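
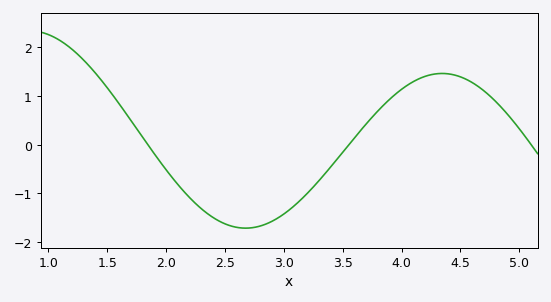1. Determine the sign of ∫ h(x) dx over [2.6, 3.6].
negative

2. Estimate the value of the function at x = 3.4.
-0.5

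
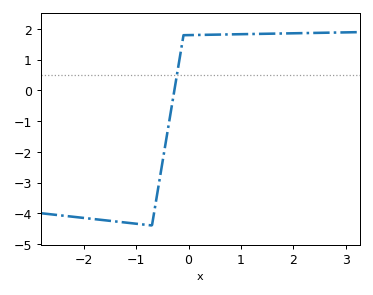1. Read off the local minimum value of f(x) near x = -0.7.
-4.4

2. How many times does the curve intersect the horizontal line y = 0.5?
1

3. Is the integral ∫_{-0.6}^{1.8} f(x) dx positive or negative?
positive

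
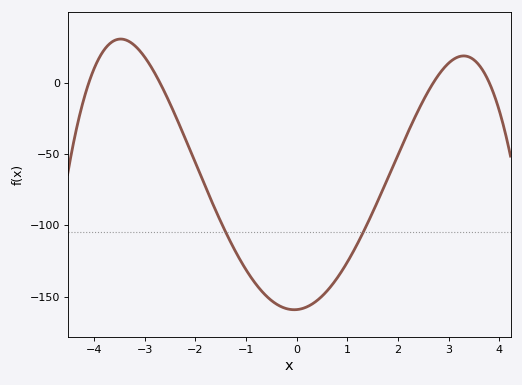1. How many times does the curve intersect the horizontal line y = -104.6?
2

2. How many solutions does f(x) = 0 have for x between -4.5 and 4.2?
4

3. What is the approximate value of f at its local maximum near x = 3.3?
20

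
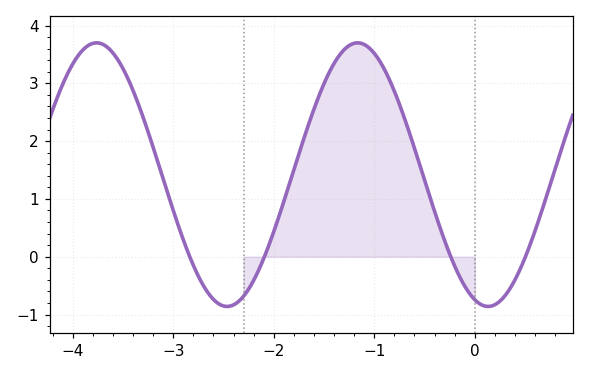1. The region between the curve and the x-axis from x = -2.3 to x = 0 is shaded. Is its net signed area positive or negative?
positive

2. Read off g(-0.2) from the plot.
-0.2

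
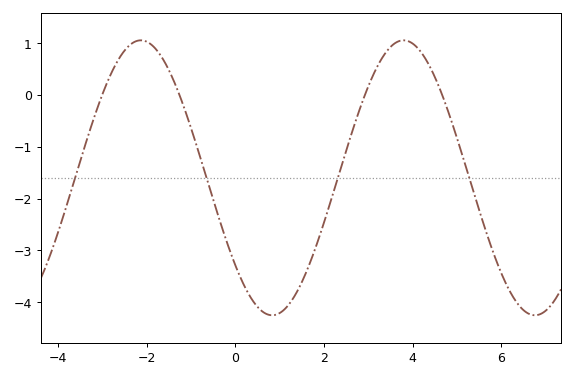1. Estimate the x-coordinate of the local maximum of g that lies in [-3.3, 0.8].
-2.13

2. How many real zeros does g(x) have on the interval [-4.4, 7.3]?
4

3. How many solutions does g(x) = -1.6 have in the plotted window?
4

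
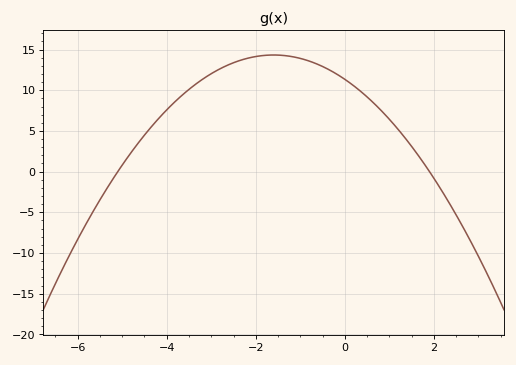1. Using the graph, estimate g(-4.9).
1.5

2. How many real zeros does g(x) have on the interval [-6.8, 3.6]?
2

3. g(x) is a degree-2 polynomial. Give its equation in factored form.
y = -1.17(x + 5.1)(x - 1.9)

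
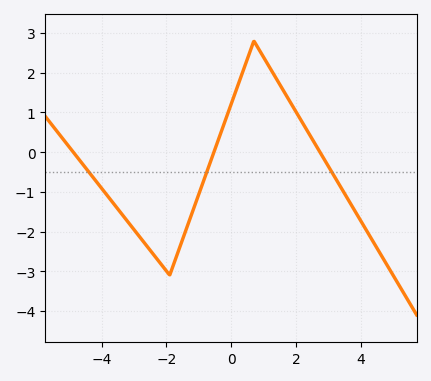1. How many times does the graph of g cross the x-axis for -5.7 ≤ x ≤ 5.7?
3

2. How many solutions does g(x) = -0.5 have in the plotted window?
3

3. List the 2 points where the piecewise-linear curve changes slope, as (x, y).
(-1.9, -3.1); (0.7, 2.8)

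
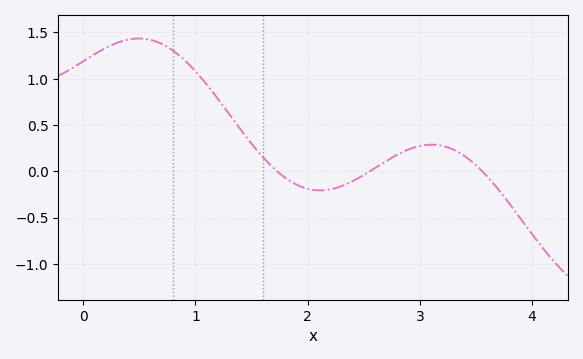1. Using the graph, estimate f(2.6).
0.05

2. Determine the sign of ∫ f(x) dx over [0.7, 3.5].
positive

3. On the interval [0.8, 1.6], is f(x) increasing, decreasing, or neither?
decreasing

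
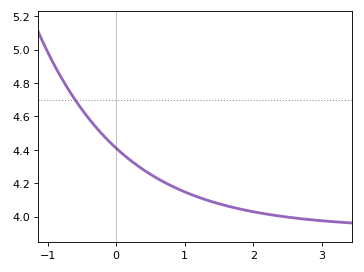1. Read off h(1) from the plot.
4.15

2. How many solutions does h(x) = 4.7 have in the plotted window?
1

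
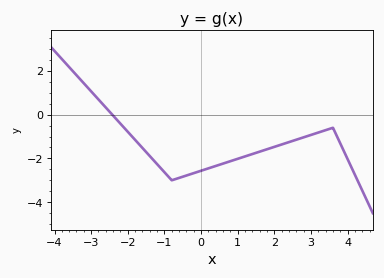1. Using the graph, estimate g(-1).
-2.6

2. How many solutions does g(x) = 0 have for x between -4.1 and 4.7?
1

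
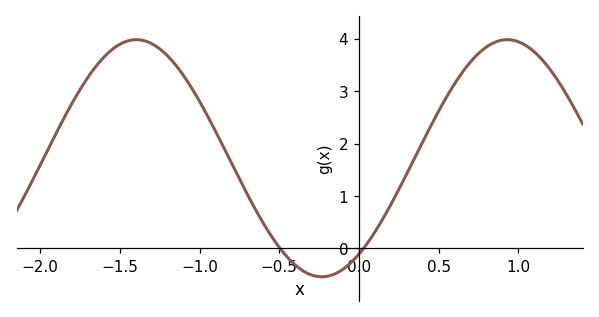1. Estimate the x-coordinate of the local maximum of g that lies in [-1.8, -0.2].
-1.4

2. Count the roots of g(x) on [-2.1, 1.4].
2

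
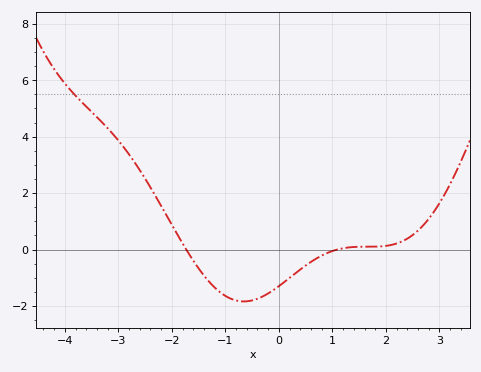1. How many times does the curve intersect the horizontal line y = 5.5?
1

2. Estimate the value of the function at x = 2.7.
0.865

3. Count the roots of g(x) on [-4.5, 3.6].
2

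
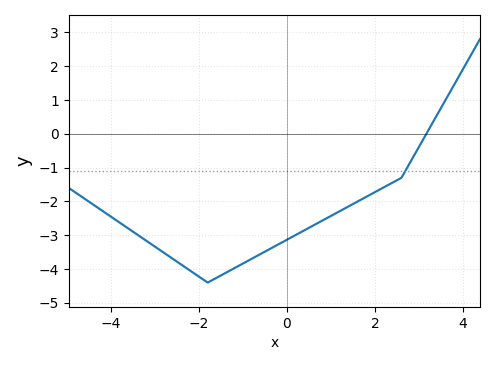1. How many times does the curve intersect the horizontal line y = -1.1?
1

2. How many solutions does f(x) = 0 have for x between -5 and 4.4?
1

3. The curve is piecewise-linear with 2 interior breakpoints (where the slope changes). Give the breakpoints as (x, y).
(-1.8, -4.4); (2.6, -1.3)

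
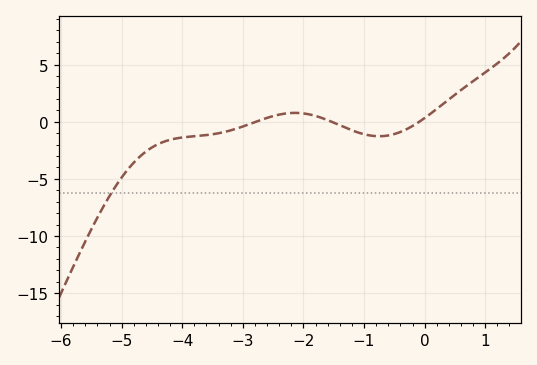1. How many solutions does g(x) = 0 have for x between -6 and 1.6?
3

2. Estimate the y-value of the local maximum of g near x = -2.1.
0.775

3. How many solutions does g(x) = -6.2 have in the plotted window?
1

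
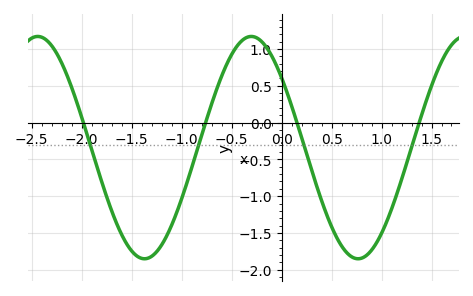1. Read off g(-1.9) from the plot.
-0.35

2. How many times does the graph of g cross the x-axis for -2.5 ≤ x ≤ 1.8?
4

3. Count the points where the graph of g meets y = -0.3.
4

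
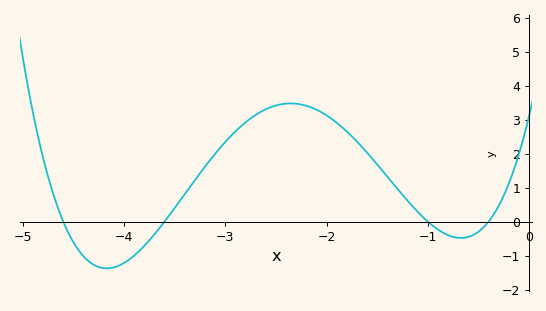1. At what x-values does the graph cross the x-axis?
-4.6, -3.6, -1, -0.4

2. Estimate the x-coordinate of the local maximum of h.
-2.36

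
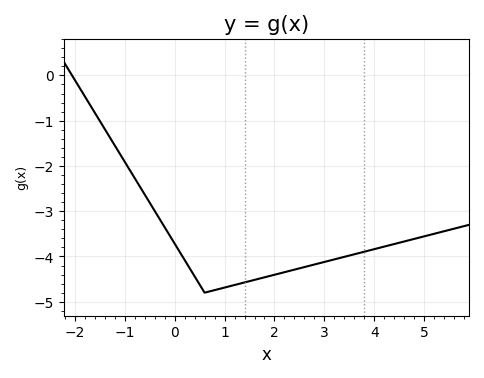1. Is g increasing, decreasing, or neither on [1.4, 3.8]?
increasing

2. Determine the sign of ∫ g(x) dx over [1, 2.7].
negative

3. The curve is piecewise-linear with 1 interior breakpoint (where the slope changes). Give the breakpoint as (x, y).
(0.6, -4.8)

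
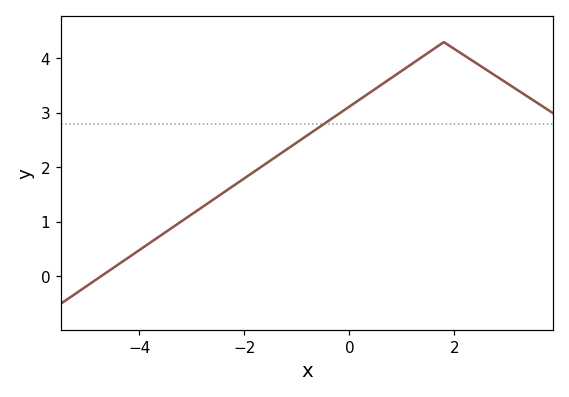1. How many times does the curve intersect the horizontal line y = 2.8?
1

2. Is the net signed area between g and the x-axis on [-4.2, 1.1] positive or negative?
positive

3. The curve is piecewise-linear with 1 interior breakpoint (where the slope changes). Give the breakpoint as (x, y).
(1.8, 4.3)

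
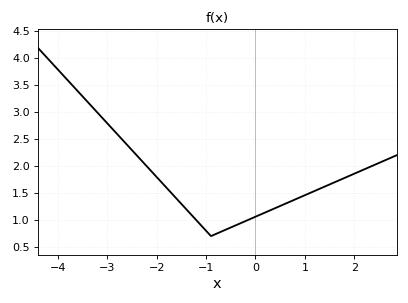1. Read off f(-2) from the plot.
1.8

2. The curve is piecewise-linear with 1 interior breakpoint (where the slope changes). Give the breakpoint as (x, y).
(-0.9, 0.7)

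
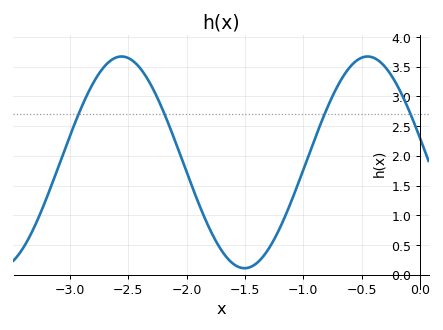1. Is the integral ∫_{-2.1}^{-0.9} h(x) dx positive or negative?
positive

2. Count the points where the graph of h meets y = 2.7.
4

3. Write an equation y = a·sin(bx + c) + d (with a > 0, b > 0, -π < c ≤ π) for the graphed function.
y = 1.78sin(2.98x + 2.91) + 1.89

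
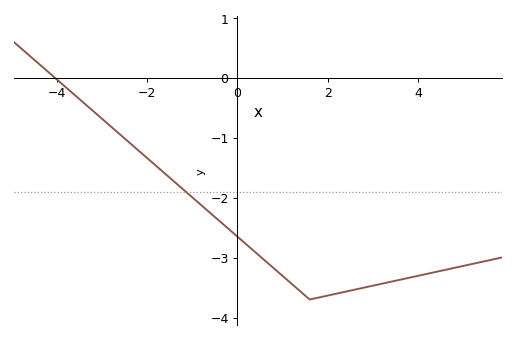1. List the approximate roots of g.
-4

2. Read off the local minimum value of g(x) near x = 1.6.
-3.7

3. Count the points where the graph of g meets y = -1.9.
1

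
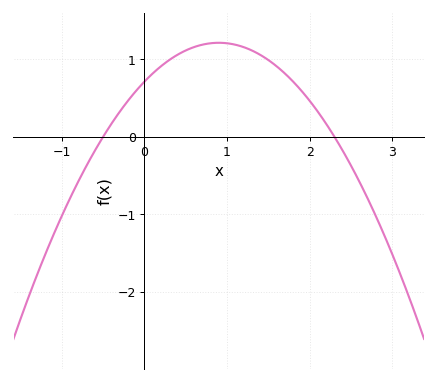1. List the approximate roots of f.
-0.5, 2.3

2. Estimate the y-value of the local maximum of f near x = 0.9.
1.22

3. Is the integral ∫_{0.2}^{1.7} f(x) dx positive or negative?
positive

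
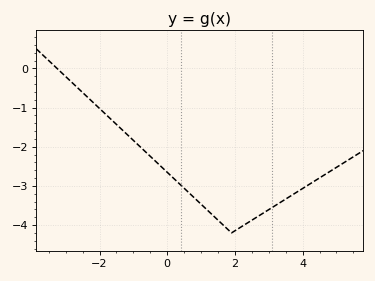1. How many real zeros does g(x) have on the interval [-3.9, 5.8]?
1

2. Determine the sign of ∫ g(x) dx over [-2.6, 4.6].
negative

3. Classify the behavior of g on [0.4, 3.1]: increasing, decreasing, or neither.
neither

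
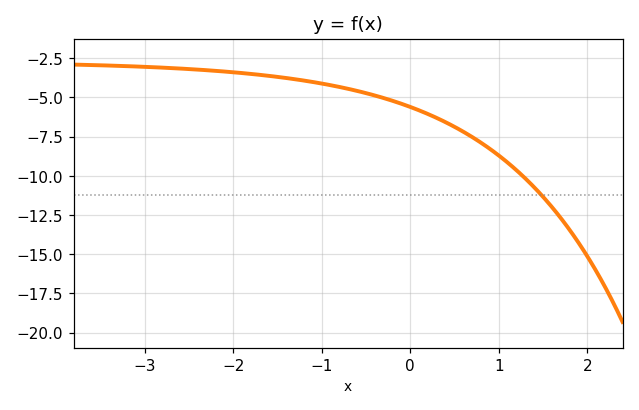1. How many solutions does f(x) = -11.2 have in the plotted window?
1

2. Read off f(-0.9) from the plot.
-4.2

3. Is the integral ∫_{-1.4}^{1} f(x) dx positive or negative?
negative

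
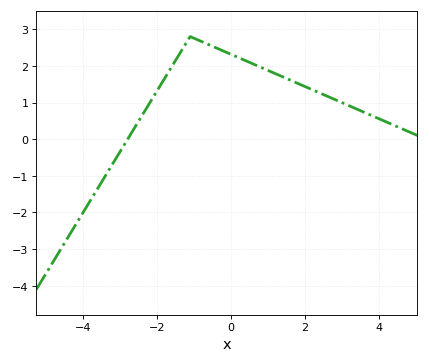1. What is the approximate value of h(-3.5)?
-1.18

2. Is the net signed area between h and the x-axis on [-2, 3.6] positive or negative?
positive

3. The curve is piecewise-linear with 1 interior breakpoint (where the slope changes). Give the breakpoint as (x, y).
(-1.1, 2.8)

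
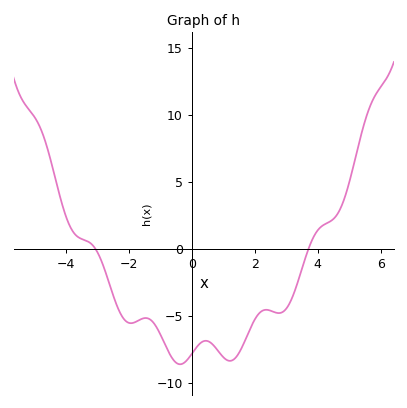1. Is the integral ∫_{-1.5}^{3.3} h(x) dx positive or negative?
negative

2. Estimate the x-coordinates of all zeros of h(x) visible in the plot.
-3.06, 3.71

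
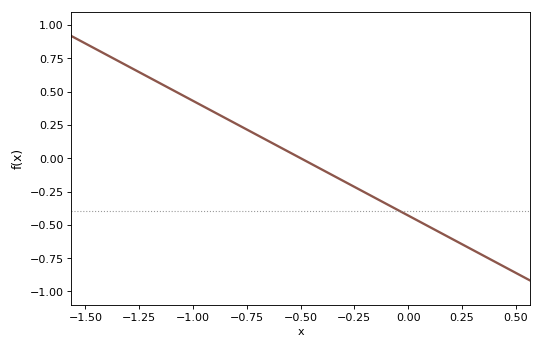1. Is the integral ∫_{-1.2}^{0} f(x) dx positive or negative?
positive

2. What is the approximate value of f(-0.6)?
0.086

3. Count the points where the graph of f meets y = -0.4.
1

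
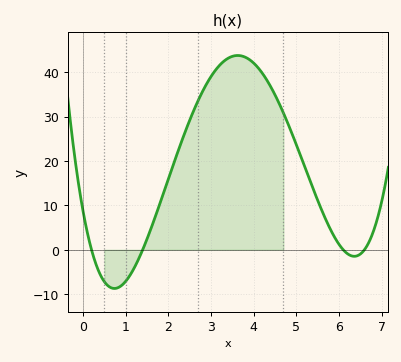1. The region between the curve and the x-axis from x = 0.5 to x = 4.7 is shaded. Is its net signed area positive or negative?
positive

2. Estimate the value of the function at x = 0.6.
-8.24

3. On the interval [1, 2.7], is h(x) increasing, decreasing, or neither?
increasing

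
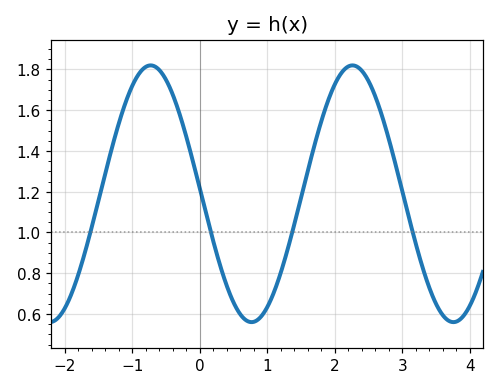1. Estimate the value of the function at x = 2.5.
1.74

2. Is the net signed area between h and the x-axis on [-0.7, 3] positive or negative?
positive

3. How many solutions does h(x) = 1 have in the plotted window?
4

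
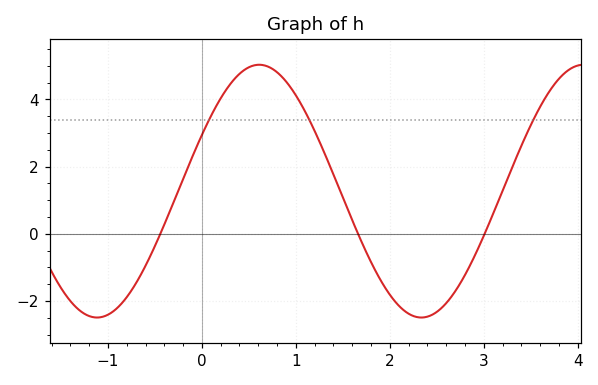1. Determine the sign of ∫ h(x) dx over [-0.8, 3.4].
positive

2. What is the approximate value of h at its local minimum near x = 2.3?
-2.49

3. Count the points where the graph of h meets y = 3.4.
3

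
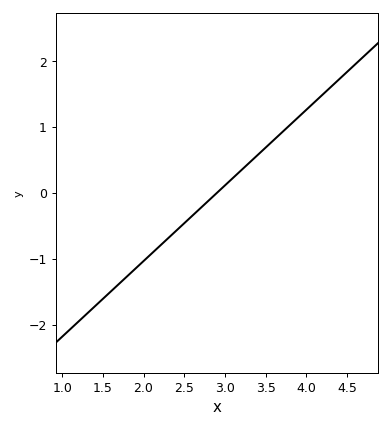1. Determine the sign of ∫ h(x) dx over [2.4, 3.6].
positive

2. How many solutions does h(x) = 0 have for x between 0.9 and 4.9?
1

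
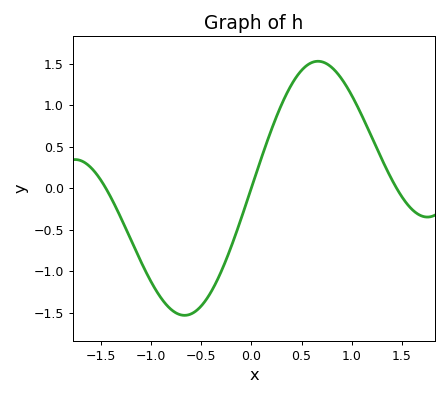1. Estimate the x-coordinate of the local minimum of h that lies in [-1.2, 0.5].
-0.65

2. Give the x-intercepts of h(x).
-1.45, 0, 1.45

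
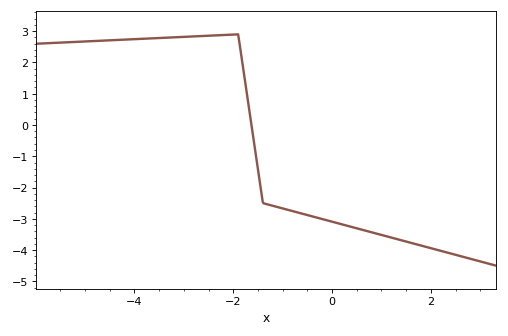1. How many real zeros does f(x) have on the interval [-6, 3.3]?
1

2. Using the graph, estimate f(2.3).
-4.07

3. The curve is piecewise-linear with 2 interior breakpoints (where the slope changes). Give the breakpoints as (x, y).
(-1.9, 2.9); (-1.4, -2.5)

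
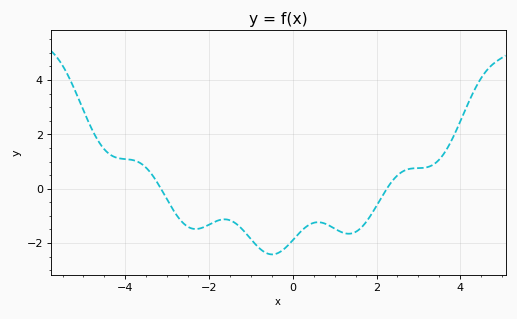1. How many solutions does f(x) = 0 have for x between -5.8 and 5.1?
2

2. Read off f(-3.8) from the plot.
1.04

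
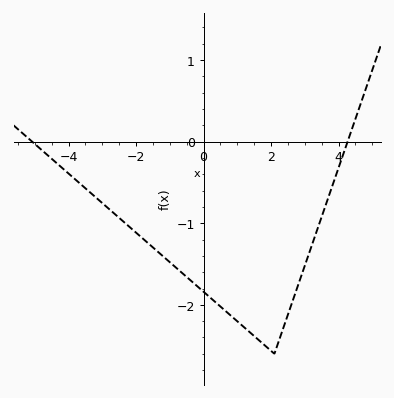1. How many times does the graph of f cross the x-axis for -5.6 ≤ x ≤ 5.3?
2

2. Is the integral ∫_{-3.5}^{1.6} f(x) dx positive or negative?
negative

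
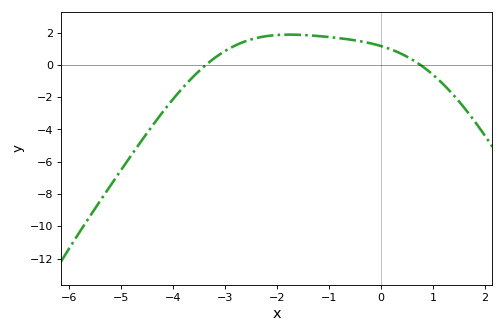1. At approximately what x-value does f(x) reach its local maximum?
-1.76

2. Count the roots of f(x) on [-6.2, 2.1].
2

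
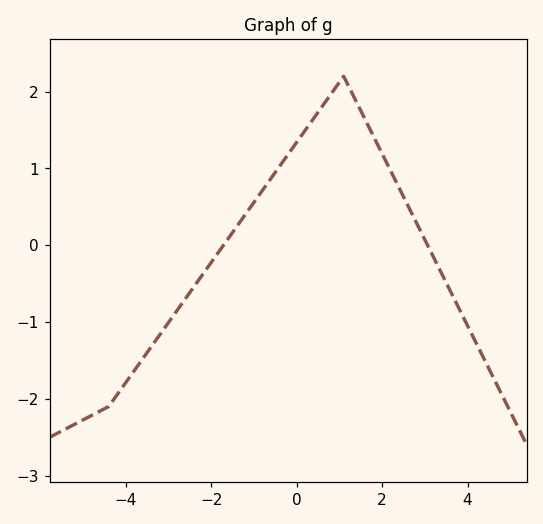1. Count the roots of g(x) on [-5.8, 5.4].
2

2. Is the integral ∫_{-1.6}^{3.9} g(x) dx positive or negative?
positive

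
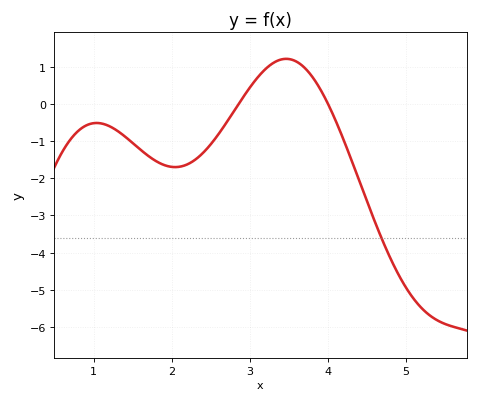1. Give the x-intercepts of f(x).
2.86, 4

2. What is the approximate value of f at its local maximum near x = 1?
-0.509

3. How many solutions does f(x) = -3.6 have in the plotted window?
1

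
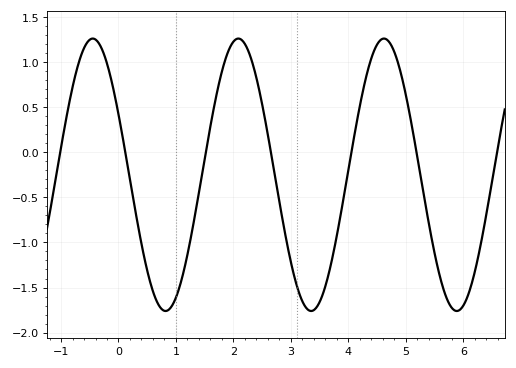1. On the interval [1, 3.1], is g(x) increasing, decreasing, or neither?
neither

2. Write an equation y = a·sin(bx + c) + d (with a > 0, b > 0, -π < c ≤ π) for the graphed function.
y = 1.51sin(2.5x + 2.7) - 0.25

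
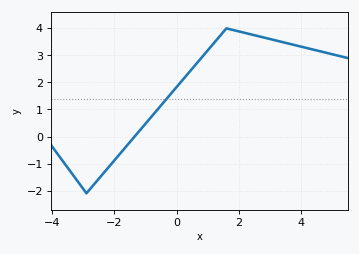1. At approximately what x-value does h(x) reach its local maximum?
1.6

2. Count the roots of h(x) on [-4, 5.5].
1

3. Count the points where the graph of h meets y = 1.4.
1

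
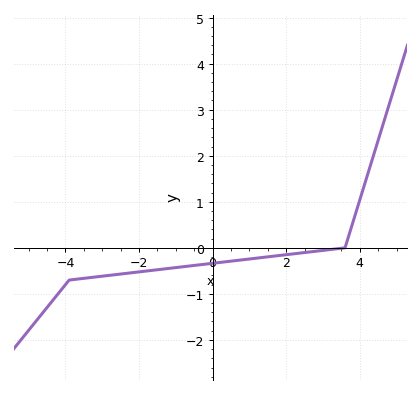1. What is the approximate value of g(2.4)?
-0.112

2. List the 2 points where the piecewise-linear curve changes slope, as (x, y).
(-3.9, -0.7); (3.6, 0)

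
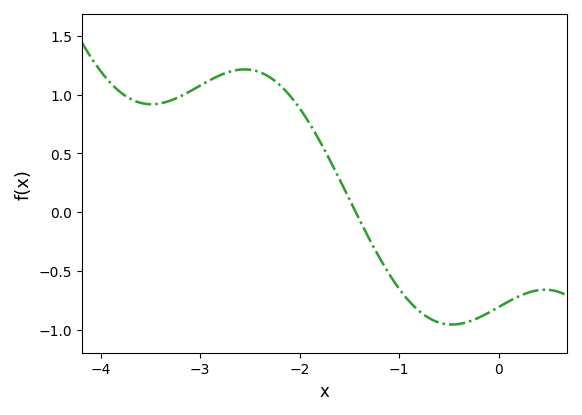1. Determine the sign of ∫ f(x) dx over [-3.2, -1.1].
positive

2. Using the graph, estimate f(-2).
0.885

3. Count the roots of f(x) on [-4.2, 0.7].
1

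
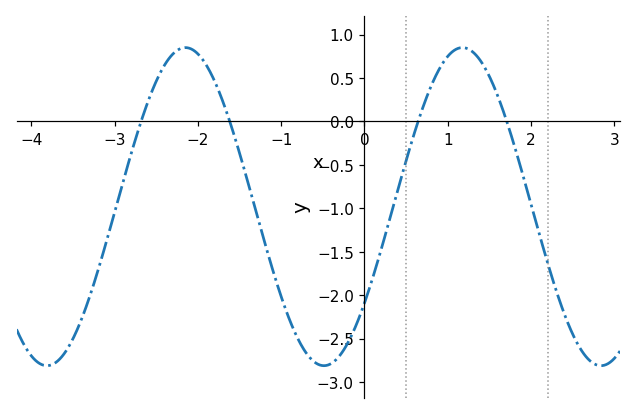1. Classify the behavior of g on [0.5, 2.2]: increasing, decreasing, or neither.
neither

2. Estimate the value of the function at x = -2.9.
-0.7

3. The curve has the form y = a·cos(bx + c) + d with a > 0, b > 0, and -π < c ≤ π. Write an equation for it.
y = 1.83cos(1.9x - 2.2) - 0.98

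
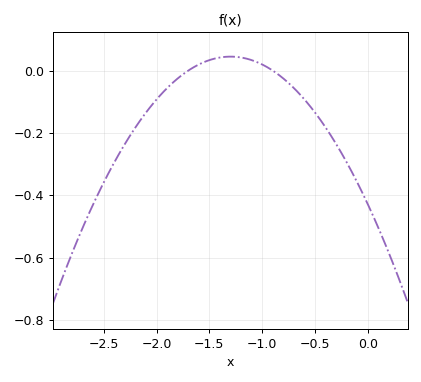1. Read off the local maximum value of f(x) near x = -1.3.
0.045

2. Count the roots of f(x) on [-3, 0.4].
2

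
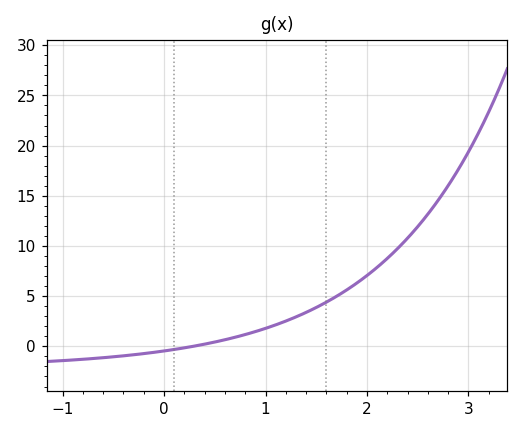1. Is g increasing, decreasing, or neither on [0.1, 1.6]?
increasing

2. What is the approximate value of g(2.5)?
12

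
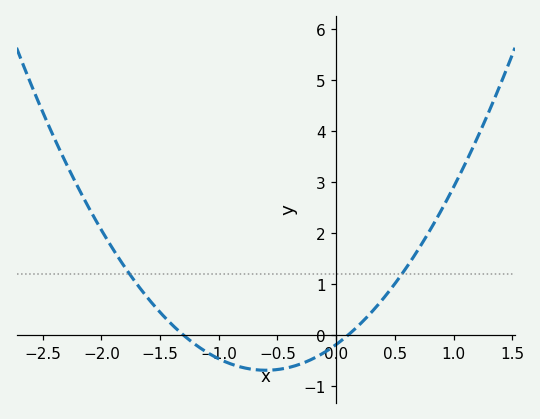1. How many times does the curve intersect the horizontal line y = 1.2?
2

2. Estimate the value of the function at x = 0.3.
0.448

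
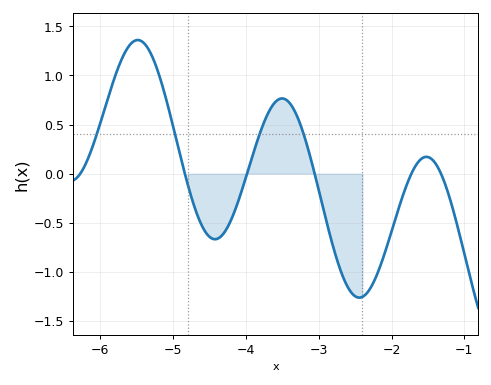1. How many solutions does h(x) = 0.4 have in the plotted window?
4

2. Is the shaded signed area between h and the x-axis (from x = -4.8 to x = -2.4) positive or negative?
negative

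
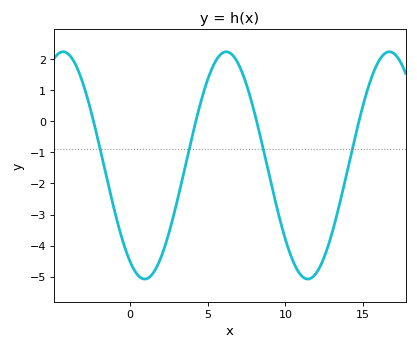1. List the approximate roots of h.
-2.32, 4.25, 8.15, 14.7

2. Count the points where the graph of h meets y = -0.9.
4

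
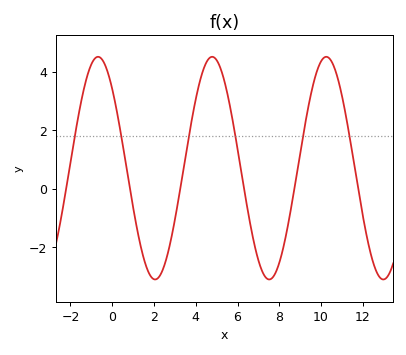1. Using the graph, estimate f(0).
3.4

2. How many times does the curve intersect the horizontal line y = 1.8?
6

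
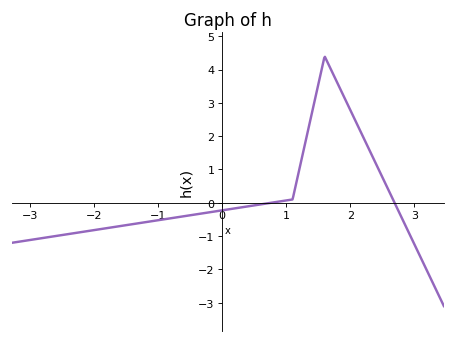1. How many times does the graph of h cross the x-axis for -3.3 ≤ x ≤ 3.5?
2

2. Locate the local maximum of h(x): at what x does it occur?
1.6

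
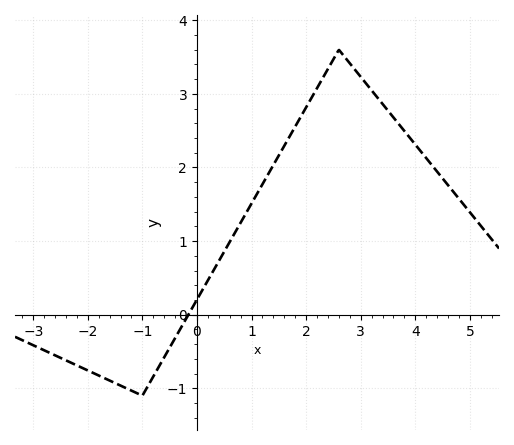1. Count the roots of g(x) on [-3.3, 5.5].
1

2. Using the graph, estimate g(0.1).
0.3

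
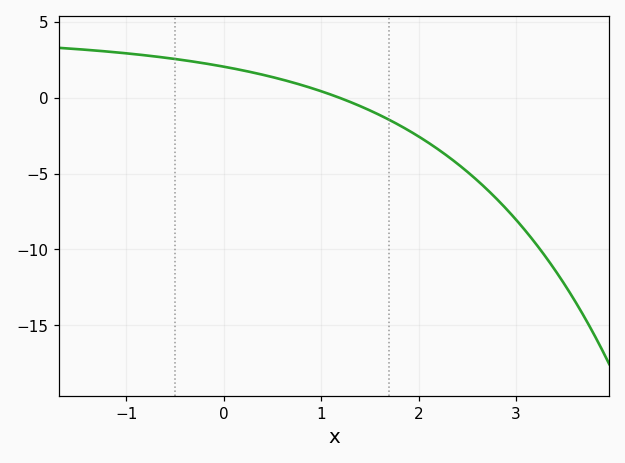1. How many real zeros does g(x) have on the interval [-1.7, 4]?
1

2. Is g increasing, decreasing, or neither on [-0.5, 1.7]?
decreasing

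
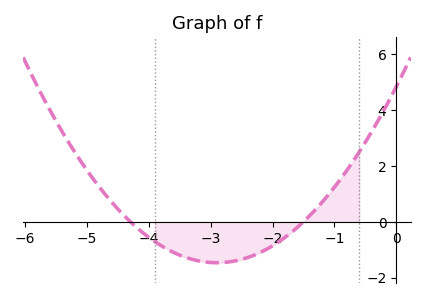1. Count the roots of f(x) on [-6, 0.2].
2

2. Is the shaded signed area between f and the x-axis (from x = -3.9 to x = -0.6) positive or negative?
negative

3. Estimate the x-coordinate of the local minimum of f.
-2.9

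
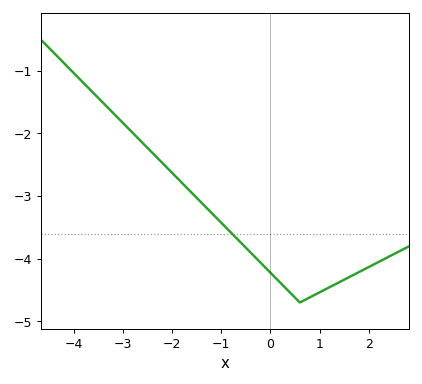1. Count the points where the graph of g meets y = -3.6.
1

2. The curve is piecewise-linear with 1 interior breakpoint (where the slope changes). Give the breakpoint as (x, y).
(0.6, -4.7)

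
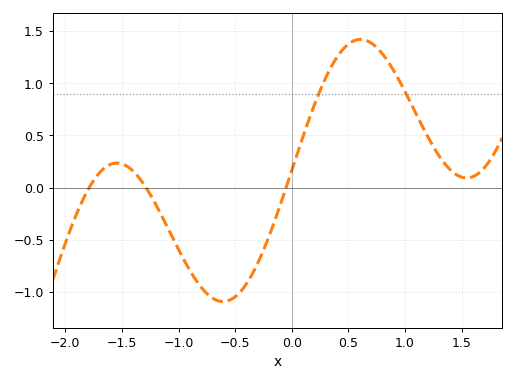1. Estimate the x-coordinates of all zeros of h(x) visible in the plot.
-1.8, -1.3, -0.1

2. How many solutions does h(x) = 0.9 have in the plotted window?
2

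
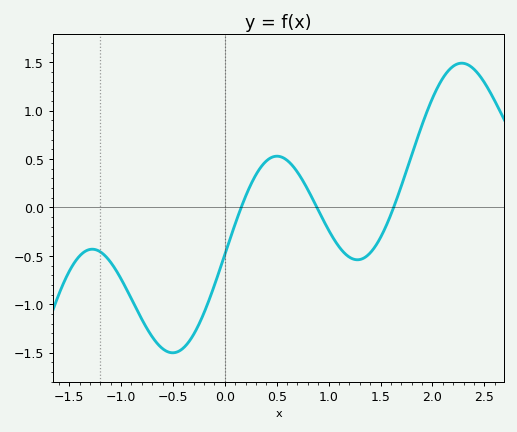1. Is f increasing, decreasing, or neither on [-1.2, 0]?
neither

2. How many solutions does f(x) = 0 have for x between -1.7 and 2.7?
3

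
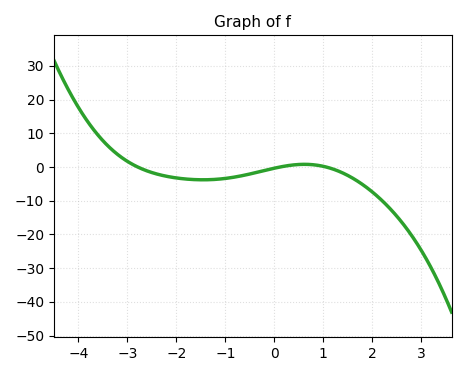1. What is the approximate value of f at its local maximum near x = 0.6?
1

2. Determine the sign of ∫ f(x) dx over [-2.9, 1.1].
negative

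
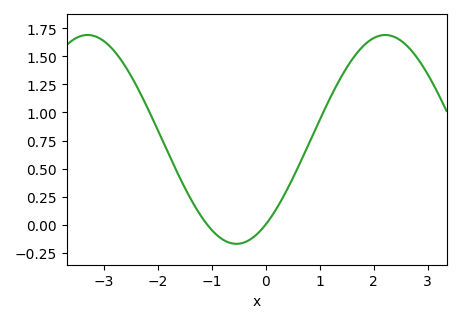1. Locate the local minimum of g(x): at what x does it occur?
-0.5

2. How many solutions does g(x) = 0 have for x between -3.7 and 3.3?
2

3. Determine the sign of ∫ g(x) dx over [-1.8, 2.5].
positive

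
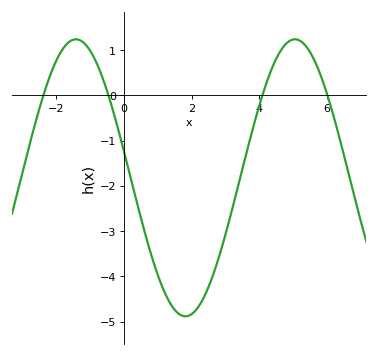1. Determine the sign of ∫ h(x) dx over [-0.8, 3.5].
negative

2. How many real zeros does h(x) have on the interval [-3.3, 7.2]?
4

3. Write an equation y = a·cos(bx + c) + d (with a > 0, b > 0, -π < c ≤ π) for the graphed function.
y = 3.06cos(0.97x + 1.38) - 1.82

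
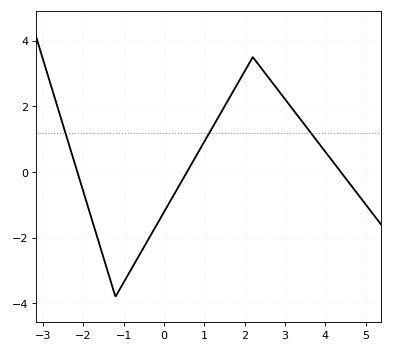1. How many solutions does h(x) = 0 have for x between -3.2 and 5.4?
3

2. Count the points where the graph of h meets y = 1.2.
3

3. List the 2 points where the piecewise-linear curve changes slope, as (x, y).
(-1.2, -3.8); (2.2, 3.5)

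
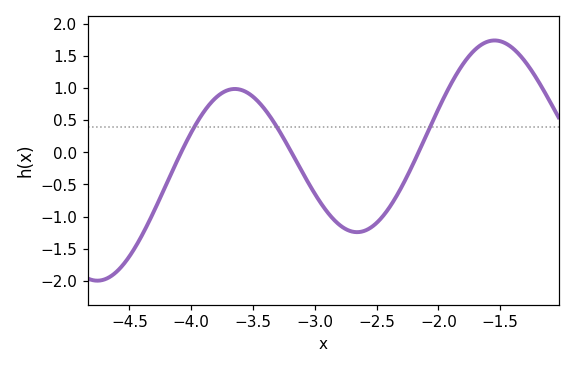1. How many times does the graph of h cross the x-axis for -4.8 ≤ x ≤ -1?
3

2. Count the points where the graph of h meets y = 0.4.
3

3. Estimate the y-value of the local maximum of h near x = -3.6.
0.99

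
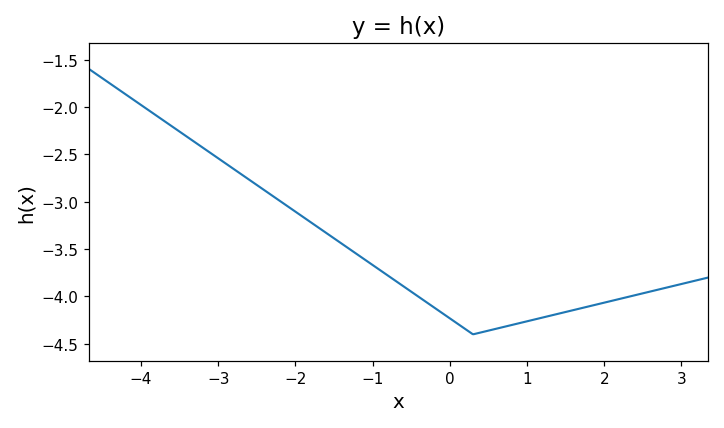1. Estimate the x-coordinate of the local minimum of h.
0.4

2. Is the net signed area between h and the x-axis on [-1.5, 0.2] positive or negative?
negative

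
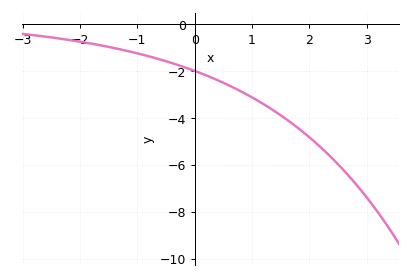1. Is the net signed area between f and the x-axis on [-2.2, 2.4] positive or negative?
negative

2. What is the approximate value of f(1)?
-3.2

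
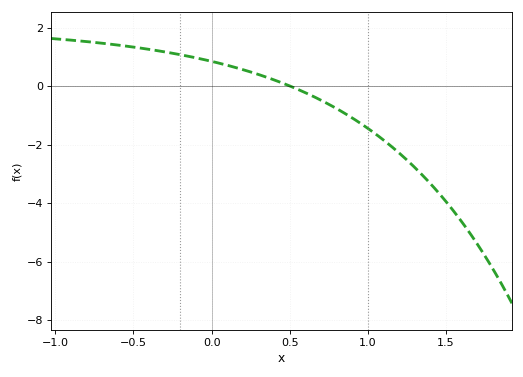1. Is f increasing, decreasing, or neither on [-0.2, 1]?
decreasing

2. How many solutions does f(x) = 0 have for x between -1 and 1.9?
1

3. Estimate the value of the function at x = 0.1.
0.716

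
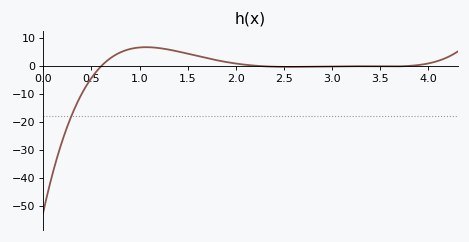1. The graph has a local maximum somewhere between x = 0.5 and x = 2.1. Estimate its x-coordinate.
1.1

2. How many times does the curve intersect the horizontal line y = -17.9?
1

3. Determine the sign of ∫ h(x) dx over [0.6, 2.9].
positive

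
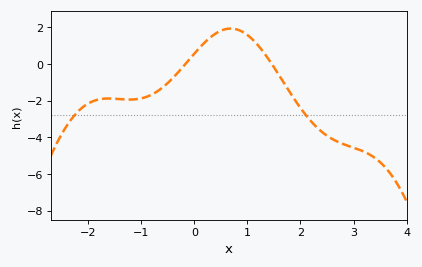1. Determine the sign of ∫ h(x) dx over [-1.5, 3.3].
negative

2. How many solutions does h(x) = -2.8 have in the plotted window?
2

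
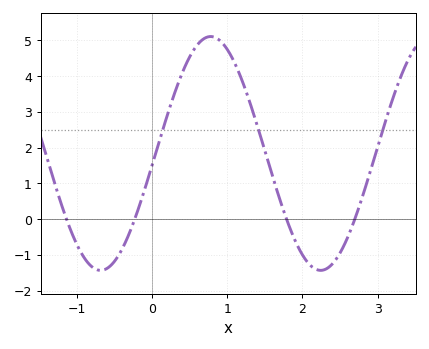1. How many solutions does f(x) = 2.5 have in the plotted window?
3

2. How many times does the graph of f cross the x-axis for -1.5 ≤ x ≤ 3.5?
4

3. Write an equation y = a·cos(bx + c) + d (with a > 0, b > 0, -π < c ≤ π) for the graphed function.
y = 3.27cos(2.1x - 1.7) + 1.84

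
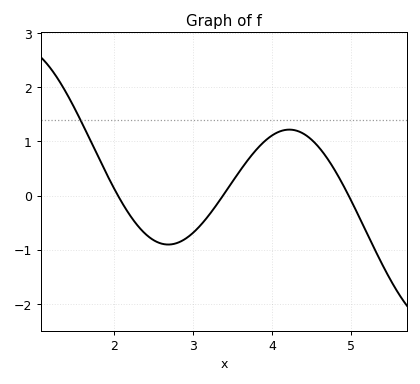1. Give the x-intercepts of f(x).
2.05, 3.38, 4.97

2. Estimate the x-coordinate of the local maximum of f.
4.22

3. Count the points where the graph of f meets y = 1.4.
1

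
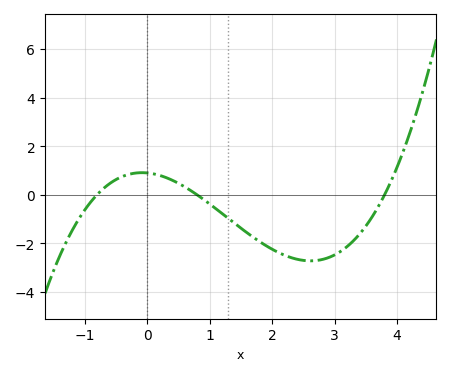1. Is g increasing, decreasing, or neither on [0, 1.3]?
decreasing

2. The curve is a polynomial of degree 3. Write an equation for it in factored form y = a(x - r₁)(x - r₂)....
y = 0.37(x + 0.8)(x - 0.8)(x - 3.8)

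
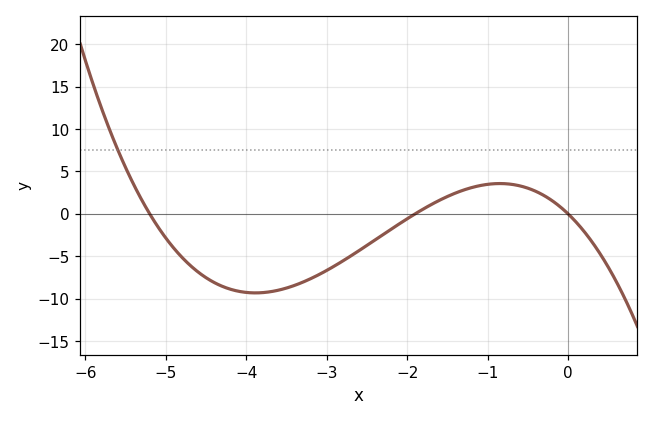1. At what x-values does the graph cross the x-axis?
-5.2, -1.9, 0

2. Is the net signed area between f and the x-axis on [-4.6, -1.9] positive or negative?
negative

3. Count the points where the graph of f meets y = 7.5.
1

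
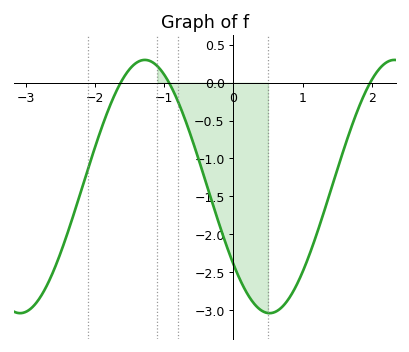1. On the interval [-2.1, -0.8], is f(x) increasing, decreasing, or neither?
neither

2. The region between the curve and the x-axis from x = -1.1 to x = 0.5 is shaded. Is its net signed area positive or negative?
negative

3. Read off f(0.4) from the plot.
-3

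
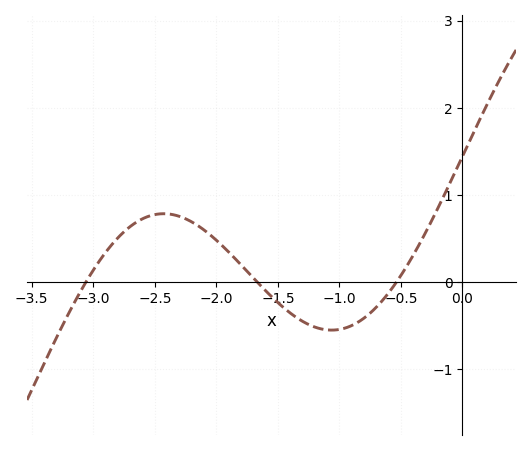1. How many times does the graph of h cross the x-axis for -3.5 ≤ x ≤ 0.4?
3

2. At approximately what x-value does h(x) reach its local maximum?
-2.43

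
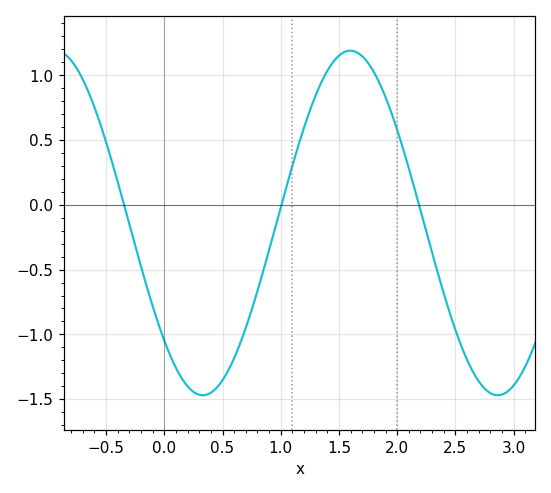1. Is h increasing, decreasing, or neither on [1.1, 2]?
neither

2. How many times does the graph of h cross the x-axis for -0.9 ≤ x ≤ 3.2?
3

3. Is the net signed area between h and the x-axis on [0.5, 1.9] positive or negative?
positive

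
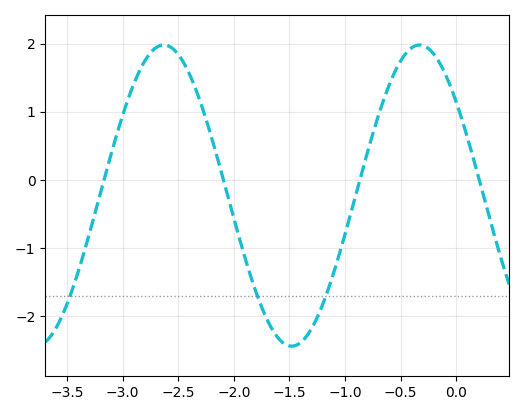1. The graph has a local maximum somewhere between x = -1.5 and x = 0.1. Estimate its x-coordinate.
-0.3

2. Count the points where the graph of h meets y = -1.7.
3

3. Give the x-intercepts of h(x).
-3.2, -2.1, -0.9, 0.2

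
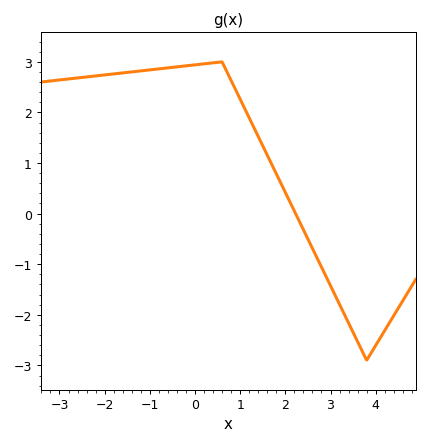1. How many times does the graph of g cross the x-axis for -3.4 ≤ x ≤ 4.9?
1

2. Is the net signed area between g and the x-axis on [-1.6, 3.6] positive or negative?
positive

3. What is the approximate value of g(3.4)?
-2.2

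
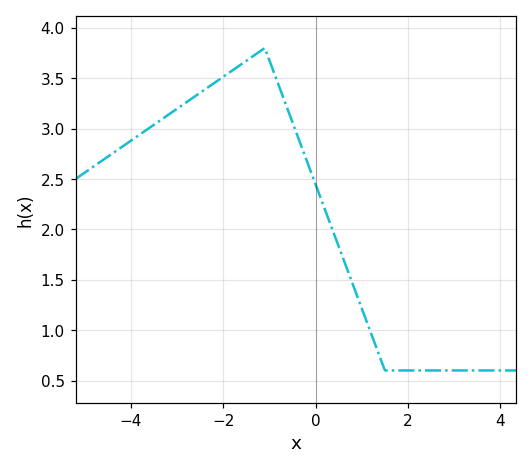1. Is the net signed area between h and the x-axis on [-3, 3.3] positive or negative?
positive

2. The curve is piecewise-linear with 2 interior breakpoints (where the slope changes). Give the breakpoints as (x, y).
(-1.1, 3.8); (1.5, 0.6)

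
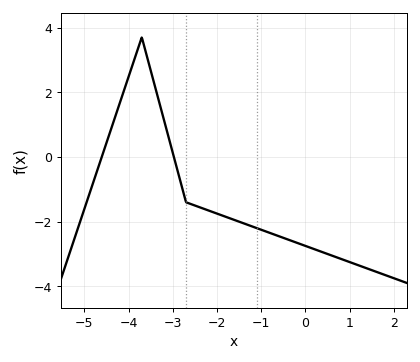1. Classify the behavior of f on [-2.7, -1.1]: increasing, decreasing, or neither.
decreasing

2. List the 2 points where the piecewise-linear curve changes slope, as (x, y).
(-3.7, 3.7); (-2.7, -1.4)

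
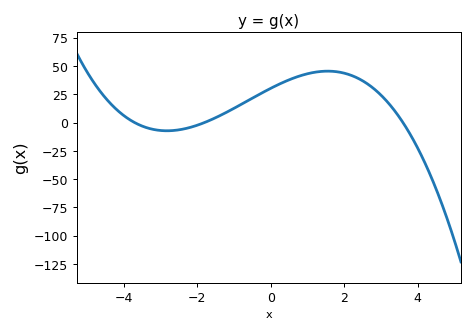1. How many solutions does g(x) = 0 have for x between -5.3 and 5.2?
3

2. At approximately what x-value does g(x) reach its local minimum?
-2.82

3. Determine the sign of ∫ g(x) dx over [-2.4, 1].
positive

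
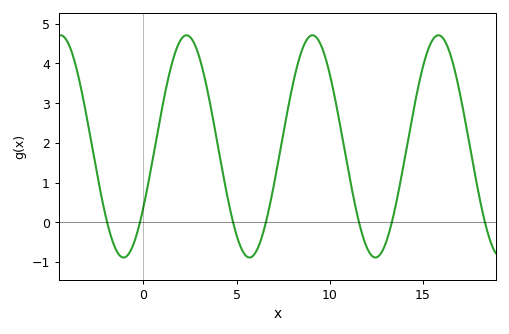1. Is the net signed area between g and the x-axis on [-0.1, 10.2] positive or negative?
positive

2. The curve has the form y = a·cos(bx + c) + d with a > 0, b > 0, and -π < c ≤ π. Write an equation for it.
y = 2.8cos(0.93x - 2.15) + 1.91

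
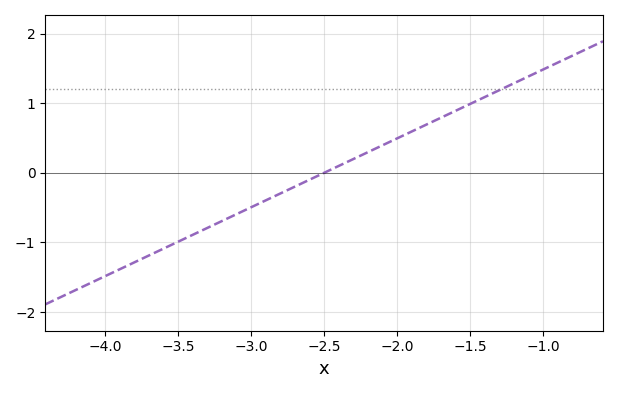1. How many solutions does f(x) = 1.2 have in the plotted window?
1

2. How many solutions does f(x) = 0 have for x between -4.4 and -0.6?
1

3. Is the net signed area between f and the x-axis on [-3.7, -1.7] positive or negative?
negative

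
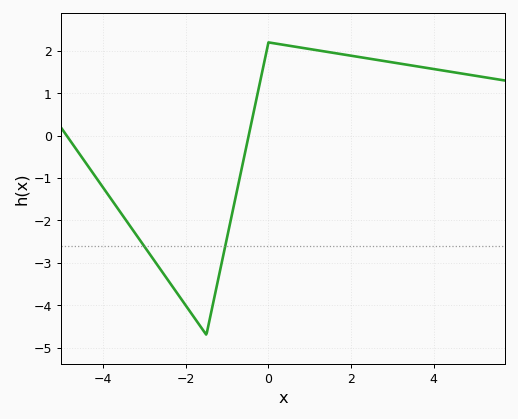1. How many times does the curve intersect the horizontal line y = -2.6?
2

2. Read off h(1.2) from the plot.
2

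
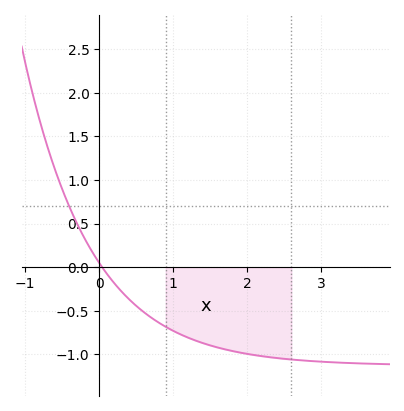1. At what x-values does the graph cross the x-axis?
0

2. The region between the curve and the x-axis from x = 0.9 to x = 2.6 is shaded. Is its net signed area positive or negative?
negative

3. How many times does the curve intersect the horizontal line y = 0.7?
1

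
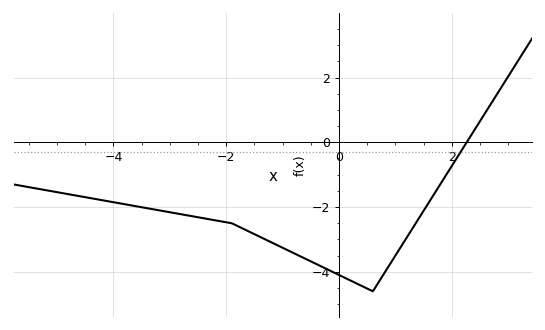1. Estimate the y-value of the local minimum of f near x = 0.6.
-4.6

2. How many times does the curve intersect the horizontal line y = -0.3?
1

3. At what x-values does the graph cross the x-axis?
2.2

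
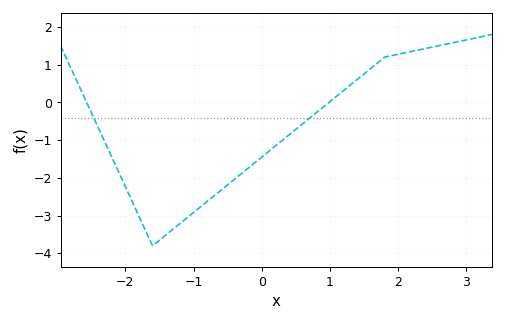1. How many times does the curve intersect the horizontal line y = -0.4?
2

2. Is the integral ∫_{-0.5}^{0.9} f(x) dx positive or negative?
negative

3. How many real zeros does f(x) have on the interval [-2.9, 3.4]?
2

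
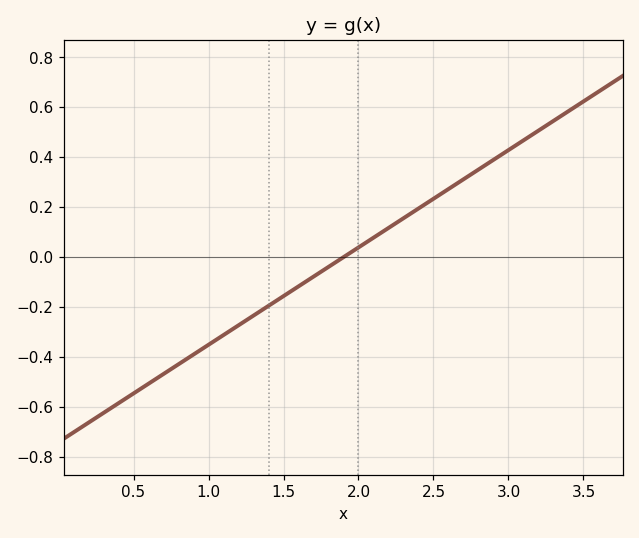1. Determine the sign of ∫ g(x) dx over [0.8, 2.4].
negative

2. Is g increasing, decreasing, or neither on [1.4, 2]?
increasing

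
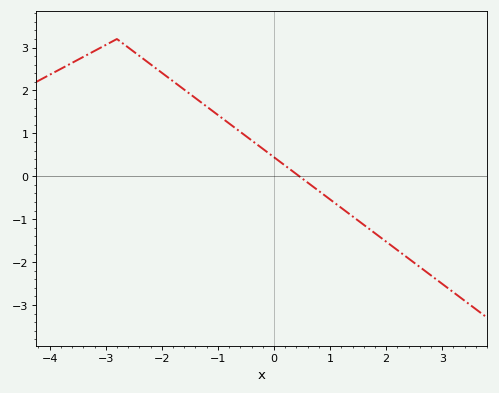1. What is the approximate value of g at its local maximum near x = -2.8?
3.2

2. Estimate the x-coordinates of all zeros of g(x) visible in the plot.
0.452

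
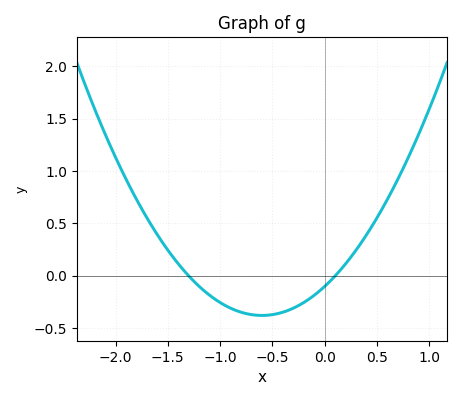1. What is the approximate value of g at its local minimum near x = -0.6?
-0.377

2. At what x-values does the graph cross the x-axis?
-1.3, 0.1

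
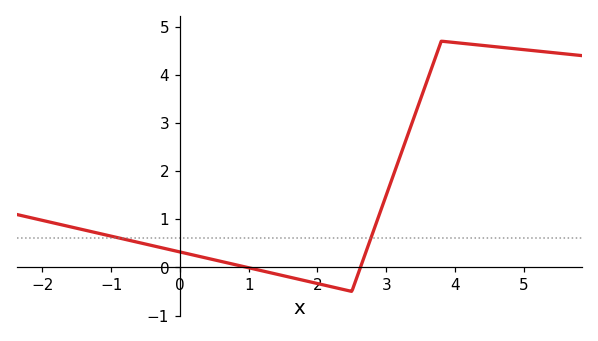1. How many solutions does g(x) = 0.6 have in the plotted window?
2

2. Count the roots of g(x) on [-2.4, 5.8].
2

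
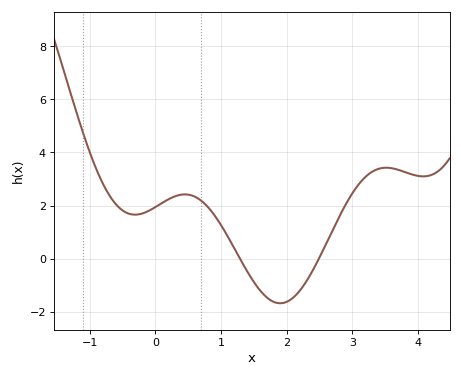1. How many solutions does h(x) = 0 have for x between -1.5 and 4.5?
2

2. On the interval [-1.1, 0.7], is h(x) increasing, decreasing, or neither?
neither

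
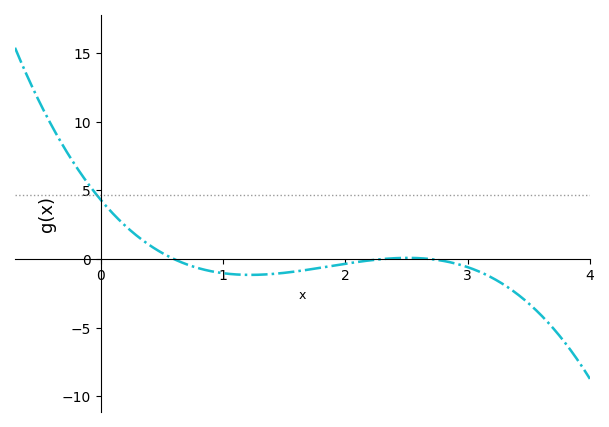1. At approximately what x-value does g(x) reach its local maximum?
2.51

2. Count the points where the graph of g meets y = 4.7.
1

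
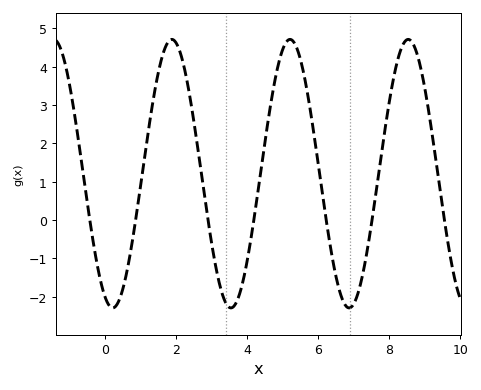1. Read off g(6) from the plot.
1.5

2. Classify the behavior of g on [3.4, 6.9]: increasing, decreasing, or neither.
neither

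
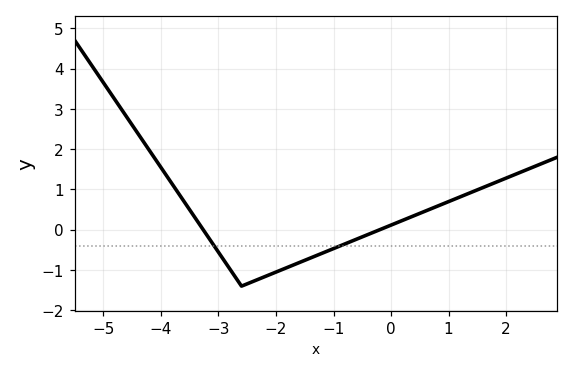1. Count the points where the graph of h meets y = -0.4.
2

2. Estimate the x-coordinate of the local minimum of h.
-2.6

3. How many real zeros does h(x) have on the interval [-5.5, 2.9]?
2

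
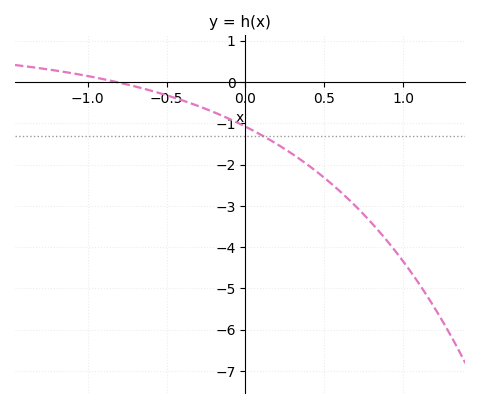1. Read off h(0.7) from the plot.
-3.01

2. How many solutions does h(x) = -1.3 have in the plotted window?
1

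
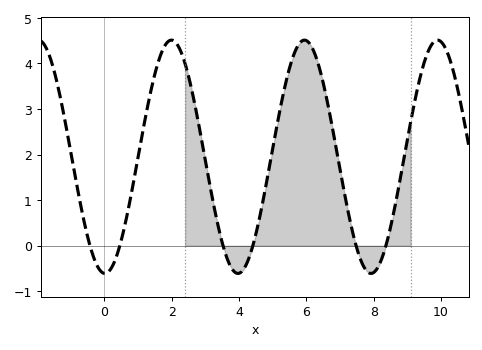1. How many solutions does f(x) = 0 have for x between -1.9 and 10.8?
6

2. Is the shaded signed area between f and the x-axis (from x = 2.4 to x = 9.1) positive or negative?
positive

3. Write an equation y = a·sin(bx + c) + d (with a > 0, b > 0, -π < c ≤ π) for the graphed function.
y = 2.56sin(1.59x - 1.6) + 1.95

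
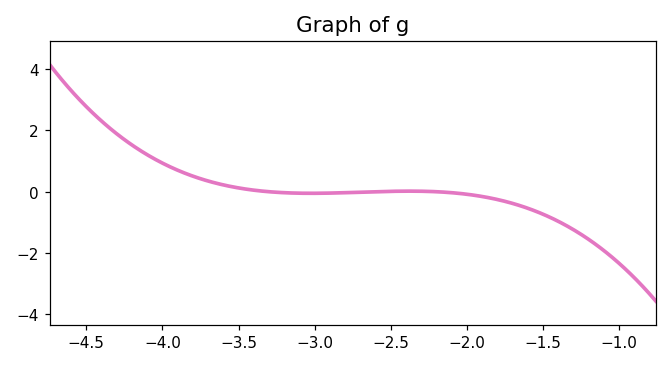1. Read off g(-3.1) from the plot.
-0.048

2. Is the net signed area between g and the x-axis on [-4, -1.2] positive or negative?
negative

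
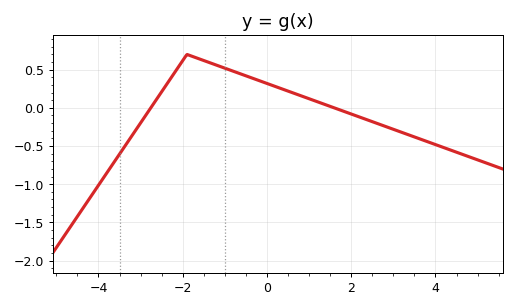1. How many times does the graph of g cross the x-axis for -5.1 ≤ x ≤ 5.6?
2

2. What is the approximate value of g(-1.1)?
0.54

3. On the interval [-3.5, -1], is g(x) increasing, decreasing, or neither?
neither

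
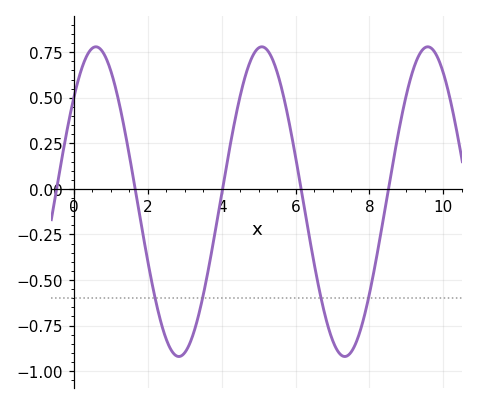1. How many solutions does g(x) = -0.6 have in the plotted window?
4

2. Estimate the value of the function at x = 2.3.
-0.685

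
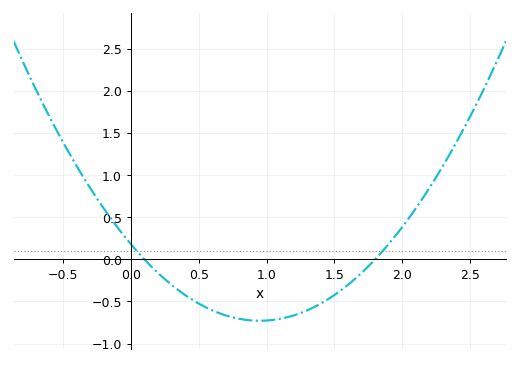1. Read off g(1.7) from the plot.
-0.162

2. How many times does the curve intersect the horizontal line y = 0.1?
2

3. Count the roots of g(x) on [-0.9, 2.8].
2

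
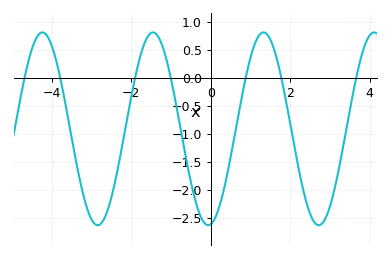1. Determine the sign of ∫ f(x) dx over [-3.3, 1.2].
negative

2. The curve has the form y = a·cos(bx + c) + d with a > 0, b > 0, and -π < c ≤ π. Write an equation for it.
y = 1.72cos(2.26x - 3) - 0.91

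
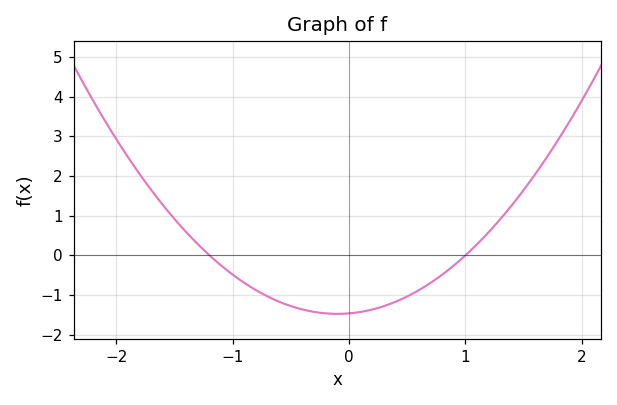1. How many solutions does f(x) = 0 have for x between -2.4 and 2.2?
2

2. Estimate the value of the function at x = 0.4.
-1.17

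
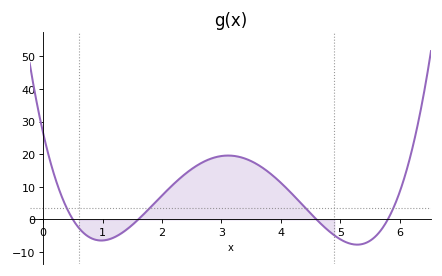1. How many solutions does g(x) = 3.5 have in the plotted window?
4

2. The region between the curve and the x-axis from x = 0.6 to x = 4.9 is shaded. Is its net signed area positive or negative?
positive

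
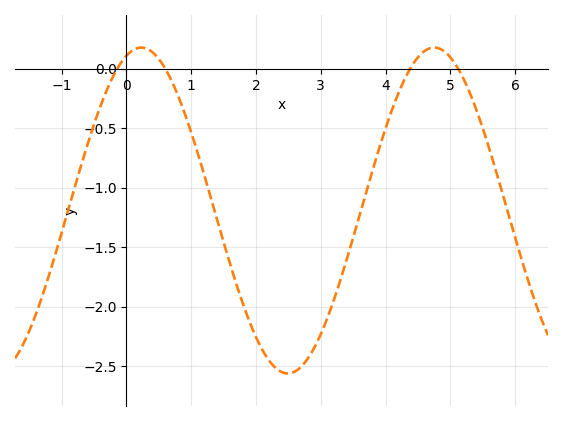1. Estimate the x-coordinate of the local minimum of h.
2.4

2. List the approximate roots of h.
-0.2, 0.6, 4.4, 5.2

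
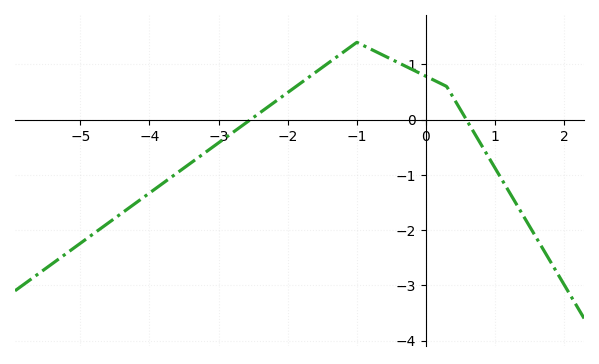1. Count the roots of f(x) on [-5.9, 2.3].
2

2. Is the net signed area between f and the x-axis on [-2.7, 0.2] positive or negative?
positive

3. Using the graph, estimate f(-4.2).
-1.51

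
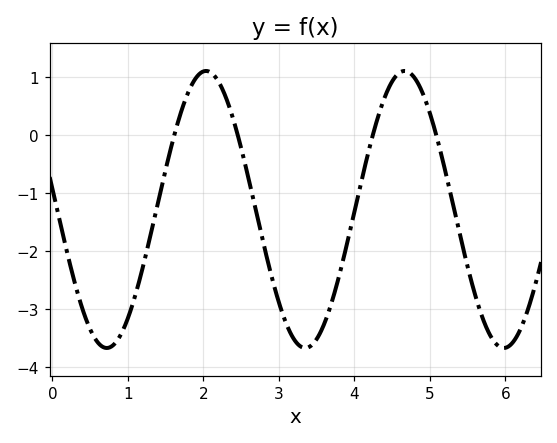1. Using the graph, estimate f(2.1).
1.1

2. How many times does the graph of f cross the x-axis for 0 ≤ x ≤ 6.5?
4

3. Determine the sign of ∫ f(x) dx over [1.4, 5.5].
negative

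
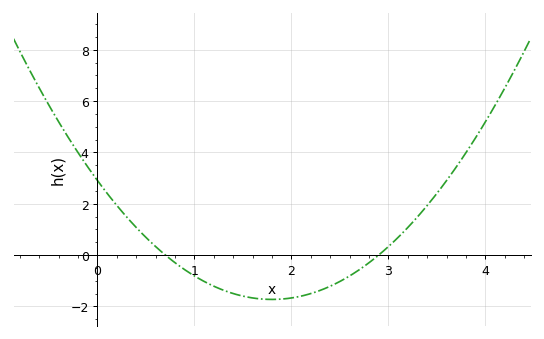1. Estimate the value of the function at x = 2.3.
-1.4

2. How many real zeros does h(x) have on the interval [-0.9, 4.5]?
2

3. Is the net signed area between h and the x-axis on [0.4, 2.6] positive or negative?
negative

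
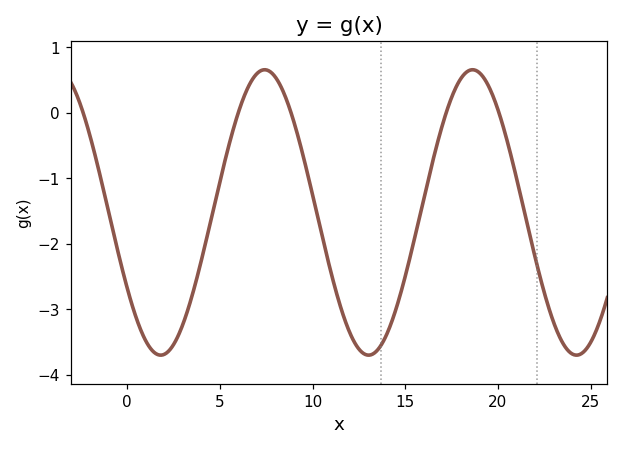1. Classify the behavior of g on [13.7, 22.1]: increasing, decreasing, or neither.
neither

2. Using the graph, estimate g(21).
-1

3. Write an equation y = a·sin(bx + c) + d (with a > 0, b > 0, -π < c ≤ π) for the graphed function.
y = 2.18sin(0.56x - 2.6) - 1.52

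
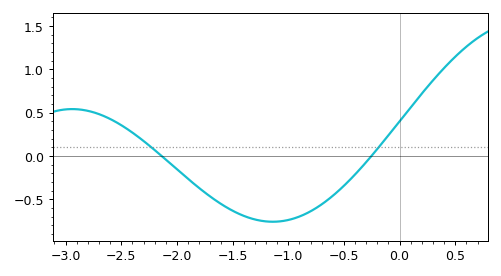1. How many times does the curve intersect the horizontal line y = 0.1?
2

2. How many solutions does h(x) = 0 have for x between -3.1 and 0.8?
2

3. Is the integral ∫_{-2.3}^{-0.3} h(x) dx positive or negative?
negative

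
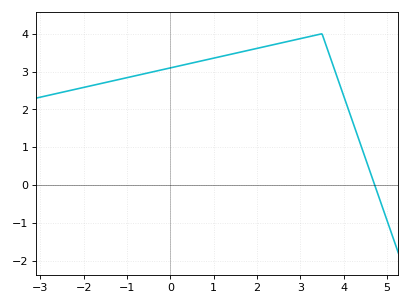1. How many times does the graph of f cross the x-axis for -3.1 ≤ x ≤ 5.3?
1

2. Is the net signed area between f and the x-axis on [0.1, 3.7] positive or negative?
positive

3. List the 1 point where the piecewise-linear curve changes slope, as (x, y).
(3.5, 4)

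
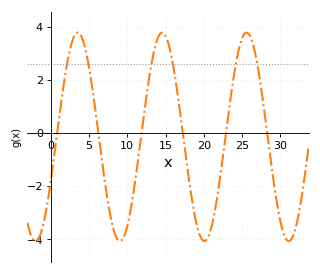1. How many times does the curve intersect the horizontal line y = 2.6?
6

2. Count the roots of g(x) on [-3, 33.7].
6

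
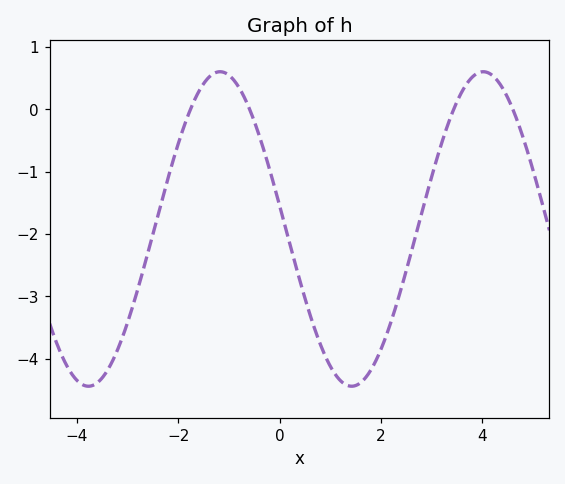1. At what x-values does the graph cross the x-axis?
-1.8, -0.6, 3.4, 4.6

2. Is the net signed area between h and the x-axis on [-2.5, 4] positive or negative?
negative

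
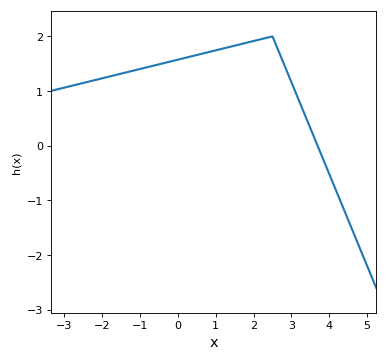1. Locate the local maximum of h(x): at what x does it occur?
2.4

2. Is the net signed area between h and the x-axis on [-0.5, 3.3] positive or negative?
positive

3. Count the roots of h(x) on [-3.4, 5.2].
1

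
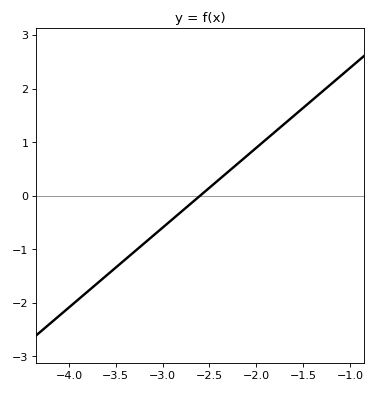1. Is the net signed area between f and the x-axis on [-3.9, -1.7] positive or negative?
negative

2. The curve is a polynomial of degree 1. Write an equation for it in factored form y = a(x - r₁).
y = 1.49(x + 2.6)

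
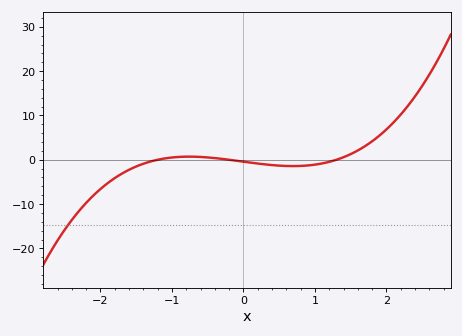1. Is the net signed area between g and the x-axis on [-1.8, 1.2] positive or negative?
negative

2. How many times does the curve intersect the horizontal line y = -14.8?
1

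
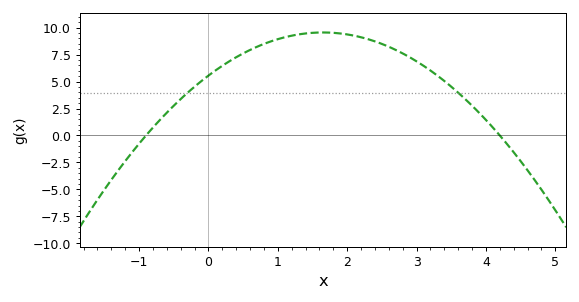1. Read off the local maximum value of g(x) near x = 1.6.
9.56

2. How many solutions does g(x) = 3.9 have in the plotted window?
2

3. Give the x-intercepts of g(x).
-0.9, 4.2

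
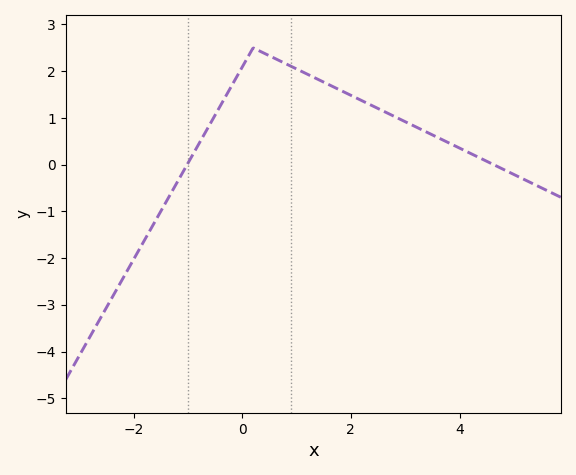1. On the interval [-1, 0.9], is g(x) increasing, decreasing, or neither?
neither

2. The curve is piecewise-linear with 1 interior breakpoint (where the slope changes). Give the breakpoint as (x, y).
(0.2, 2.5)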